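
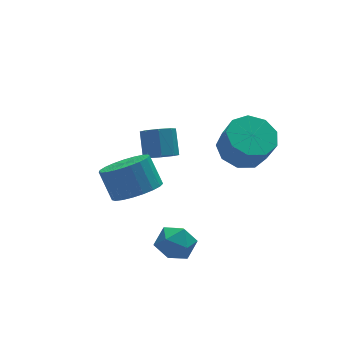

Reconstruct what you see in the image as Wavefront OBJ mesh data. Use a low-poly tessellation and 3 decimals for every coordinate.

v -2.759 -0.744 0.763
v -1.92 -0.666 0.873
v -2.101 -0.037 1.807
v -2.941 -0.116 1.697
v -1.994 -0.386 0.671
v -2.175 0.242 1.604
v -2.2 -0.168 0.484
v -2.382 0.46 1.417
v -2.503 -0.05 0.345
v -2.684 0.579 1.279
v -2.85 -0.052 0.279
v -3.032 0.577 1.213
v -3.182 -0.173 0.297
v -3.363 0.456 1.23
v -3.44 -0.393 0.395
v -3.621 0.235 1.328
v -3.581 -0.674 0.557
v -3.762 -0.046 1.49
v -3.58 -0.967 0.754
v -3.761 -0.339 1.688
v -3.436 -1.222 0.953
v -3.618 -0.593 1.887
v -3.176 -1.394 1.12
v -3.357 -0.765 2.053
v -2.844 -1.453 1.224
v -3.025 -0.825 2.158
v -2.497 -1.39 1.249
v -2.678 -0.762 2.183
v -2.195 -1.216 1.19
v -2.377 -0.587 2.124
v -1.991 -0.959 1.057
v -2.173 -0.331 1.991
v -2.122 -1.317 -0.78
v -1.458 -1.305 -1.073
v -2.382 -2.275 -1.407
v -1.718 -2.263 -1.7
v -1.802 -2.425 -0.998
v -1.641 -1.834 -0.61
v -2.199 -1.746 -1.87
v -2.038 -1.155 -1.482
v -1.506 -1.571 -1.746
v -1.26 -1.99 -1.208
v -2.58 -1.59 -1.272
v -2.334 -2.009 -0.734
v 0.607 -1.138 2.07
v 1.452 -1.135 1.978
v 1.558 -1.639 2.939
v 0.713 -1.642 3.03
v 1.28 -0.652 2.251
v 1.386 -1.156 3.211
v 0.793 -0.395 2.439
v 0.899 -0.899 3.399
v 0.219 -0.487 2.454
v 0.325 -0.991 3.415
v -0.173 -0.883 2.289
v -0.068 -1.387 3.25
v -0.201 -1.398 2.022
v -0.095 -1.902 2.983
v 0.15 -1.792 1.777
v 0.256 -2.296 2.738
v 0.714 -1.88 1.669
v 0.82 -2.384 2.629
v 1.229 -1.621 1.748
v 1.334 -2.125 2.709
v -1.027 1.515 0.194
v -0.525 1.682 -0.068
v -0.351 2.371 0.705
v -0.853 2.205 0.966
v -0.88 1.925 -0.205
v -0.706 2.614 0.568
v -1.321 1.928 -0.108
v -1.147 2.617 0.664
v -1.59 1.689 0.165
v -1.416 2.379 0.938
v -1.529 1.349 0.455
v -1.355 2.038 1.228
v -1.174 1.106 0.592
v -1 1.795 1.365
v -0.733 1.103 0.496
v -0.559 1.792 1.268
v -0.464 1.341 0.222
v -0.29 2.031 0.995
f 2 1 5
f 2 5 3
f 3 5 6
f 3 6 4
f 5 1 7
f 5 7 6
f 6 7 8
f 6 8 4
f 7 1 9
f 7 9 8
f 8 9 10
f 8 10 4
f 9 1 11
f 9 11 10
f 10 11 12
f 10 12 4
f 11 1 13
f 11 13 12
f 12 13 14
f 12 14 4
f 13 1 15
f 13 15 14
f 14 15 16
f 14 16 4
f 15 1 17
f 15 17 16
f 16 17 18
f 16 18 4
f 17 1 19
f 17 19 18
f 18 19 20
f 18 20 4
f 19 1 21
f 19 21 20
f 20 21 22
f 20 22 4
f 21 1 23
f 21 23 22
f 22 23 24
f 22 24 4
f 23 1 25
f 23 25 24
f 24 25 26
f 24 26 4
f 25 1 27
f 25 27 26
f 26 27 28
f 26 28 4
f 27 1 29
f 27 29 28
f 28 29 30
f 28 30 4
f 29 1 31
f 29 31 30
f 30 31 32
f 30 32 4
f 31 1 2
f 31 2 32
f 32 2 3
f 32 3 4
f 33 44 38
f 33 38 34
f 33 34 40
f 33 40 43
f 33 43 44
f 34 38 42
f 38 44 37
f 44 43 35
f 43 40 39
f 40 34 41
f 36 42 37
f 36 37 35
f 36 35 39
f 36 39 41
f 36 41 42
f 37 42 38
f 35 37 44
f 39 35 43
f 41 39 40
f 42 41 34
f 46 45 49
f 46 49 47
f 47 49 50
f 47 50 48
f 49 45 51
f 49 51 50
f 50 51 52
f 50 52 48
f 51 45 53
f 51 53 52
f 52 53 54
f 52 54 48
f 53 45 55
f 53 55 54
f 54 55 56
f 54 56 48
f 55 45 57
f 55 57 56
f 56 57 58
f 56 58 48
f 57 45 59
f 57 59 58
f 58 59 60
f 58 60 48
f 59 45 61
f 59 61 60
f 60 61 62
f 60 62 48
f 61 45 63
f 61 63 62
f 62 63 64
f 62 64 48
f 63 45 46
f 63 46 64
f 64 46 47
f 64 47 48
f 66 65 69
f 66 69 67
f 67 69 70
f 67 70 68
f 69 65 71
f 69 71 70
f 70 71 72
f 70 72 68
f 71 65 73
f 71 73 72
f 72 73 74
f 72 74 68
f 73 65 75
f 73 75 74
f 74 75 76
f 74 76 68
f 75 65 77
f 75 77 76
f 76 77 78
f 76 78 68
f 77 65 79
f 77 79 78
f 78 79 80
f 78 80 68
f 79 65 81
f 79 81 80
f 80 81 82
f 80 82 68
f 81 65 66
f 81 66 82
f 82 66 67
f 82 67 68



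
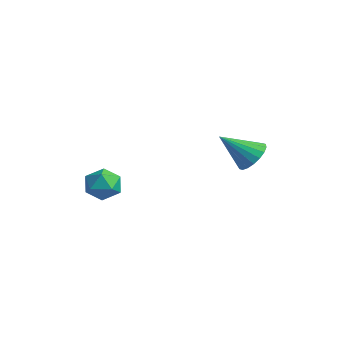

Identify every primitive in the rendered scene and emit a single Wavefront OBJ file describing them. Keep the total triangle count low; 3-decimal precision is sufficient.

v 1.304 -1.899 -1.19
v 1.724 -2.531 -1.553
v 0.136 -2.389 -1.687
v 0.556 -3.021 -2.05
v 0.488 -2.987 -1.212
v 1.21 -2.684 -0.905
v 0.65 -2.236 -2.335
v 1.372 -1.933 -2.028
v 1.319 -2.739 -2.261
v 1.22 -3.204 -1.566
v 0.64 -1.716 -1.674
v 0.541 -2.181 -0.979
v 3.654 2.689 -0.338
v 4.099 3.016 0.255
v 3.006 1.551 0.778
v 3.793 3.206 0.27
v 3.459 3.293 0.166
v 3.164 3.261 -0.038
v 2.966 3.115 -0.302
v 2.904 2.885 -0.573
v 2.99 2.617 -0.797
v 3.208 2.362 -0.93
v 3.514 2.172 -0.946
v 3.848 2.085 -0.841
v 4.143 2.117 -0.637
v 4.342 2.263 -0.373
v 4.404 2.493 -0.103
v 4.317 2.761 0.121
f 1 12 6
f 1 6 2
f 1 2 8
f 1 8 11
f 1 11 12
f 2 6 10
f 6 12 5
f 12 11 3
f 11 8 7
f 8 2 9
f 4 10 5
f 4 5 3
f 4 3 7
f 4 7 9
f 4 9 10
f 5 10 6
f 3 5 12
f 7 3 11
f 9 7 8
f 10 9 2
f 14 13 16
f 14 16 15
f 16 13 17
f 16 17 15
f 17 13 18
f 17 18 15
f 18 13 19
f 18 19 15
f 19 13 20
f 19 20 15
f 20 13 21
f 20 21 15
f 21 13 22
f 21 22 15
f 22 13 23
f 22 23 15
f 23 13 24
f 23 24 15
f 24 13 25
f 24 25 15
f 25 13 26
f 25 26 15
f 26 13 27
f 26 27 15
f 27 13 28
f 27 28 15
f 28 13 14
f 28 14 15



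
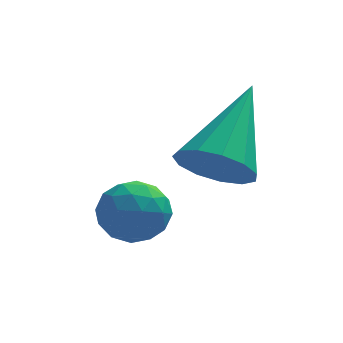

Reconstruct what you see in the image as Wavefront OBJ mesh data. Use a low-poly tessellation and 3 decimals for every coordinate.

v -1.464 1.716 1.933
v -0.958 1.614 1.553
v -2.062 1.166 1.287
v -1.556 1.064 0.907
v -1.583 0.788 1.485
v -1.214 1.128 1.885
v -1.806 1.652 0.955
v -1.437 1.992 1.355
v -1.17 1.574 0.948
v -1.032 1.04 1.276
v -1.988 1.74 1.564
v -1.85 1.206 1.892
v -1.159 1.713 1.8
v -1.861 1.067 1.04
v -1.877 0.905 1.38
v -1.58 0.844 1.157
v -1.309 1.428 1.995
v -1.012 1.368 1.771
v -1.379 0.882 1.731
v -2.008 1.412 1.069
v -1.711 1.352 0.845
v -1.44 1.936 1.683
v -1.143 1.875 1.46
v -1.641 1.898 1.109
v -0.986 1.63 1.221
v -1.337 1.306 0.841
v -1.484 1.652 0.87
v -1.267 1.852 1.105
v -0.905 1.316 1.413
v -1.256 0.992 1.034
v -1.272 0.83 1.374
v -1.055 1.03 1.608
v -1.029 1.292 1.058
v -1.764 1.788 1.806
v -2.115 1.464 1.427
v -1.965 1.75 1.232
v -1.748 1.95 1.466
v -1.683 1.474 1.999
v -2.034 1.15 1.619
v -1.753 0.928 1.735
v -1.536 1.128 1.97
v -1.991 1.488 1.782
v -0.221 2.057 2.038
v 0.229 2.269 1.517
v 0.441 3.463 3.182
v -0.115 2.476 1.462
v -0.493 2.55 1.589
v -0.785 2.467 1.859
v -0.897 2.255 2.186
v -0.795 1.979 2.465
v -0.51 1.728 2.609
v -0.134 1.582 2.572
v 0.215 1.586 2.365
v 0.426 1.74 2.054
v 0.431 1.994 1.738
f 1 38 17
f 38 12 41
f 17 41 6
f 38 41 17
f 1 17 13
f 17 6 18
f 13 18 2
f 17 18 13
f 1 13 22
f 13 2 23
f 22 23 8
f 13 23 22
f 1 22 34
f 22 8 37
f 34 37 11
f 22 37 34
f 1 34 38
f 34 11 42
f 38 42 12
f 34 42 38
f 2 18 29
f 18 6 32
f 29 32 10
f 18 32 29
f 6 41 19
f 41 12 40
f 19 40 5
f 41 40 19
f 12 42 39
f 42 11 35
f 39 35 3
f 42 35 39
f 11 37 36
f 37 8 24
f 36 24 7
f 37 24 36
f 8 23 28
f 23 2 25
f 28 25 9
f 23 25 28
f 4 30 16
f 30 10 31
f 16 31 5
f 30 31 16
f 4 16 14
f 16 5 15
f 14 15 3
f 16 15 14
f 4 14 21
f 14 3 20
f 21 20 7
f 14 20 21
f 4 21 26
f 21 7 27
f 26 27 9
f 21 27 26
f 4 26 30
f 26 9 33
f 30 33 10
f 26 33 30
f 5 31 19
f 31 10 32
f 19 32 6
f 31 32 19
f 3 15 39
f 15 5 40
f 39 40 12
f 15 40 39
f 7 20 36
f 20 3 35
f 36 35 11
f 20 35 36
f 9 27 28
f 27 7 24
f 28 24 8
f 27 24 28
f 10 33 29
f 33 9 25
f 29 25 2
f 33 25 29
f 44 43 46
f 44 46 45
f 46 43 47
f 46 47 45
f 47 43 48
f 47 48 45
f 48 43 49
f 48 49 45
f 49 43 50
f 49 50 45
f 50 43 51
f 50 51 45
f 51 43 52
f 51 52 45
f 52 43 53
f 52 53 45
f 53 43 54
f 53 54 45
f 54 43 55
f 54 55 45
f 55 43 44
f 55 44 45



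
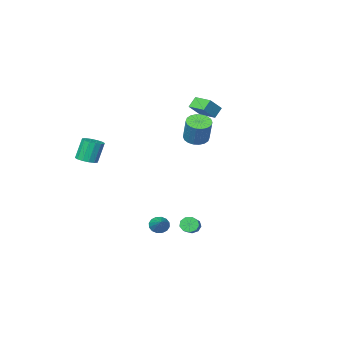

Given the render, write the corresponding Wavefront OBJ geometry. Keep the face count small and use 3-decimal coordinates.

v 2.567 2.467 -3.223
v 3.01 2.466 -3.565
v 3.193 3.713 -2.417
v 2.818 2.644 -3.691
v 2.559 2.774 -3.691
v 2.303 2.822 -3.566
v 2.116 2.776 -3.349
v 2.051 2.646 -3.098
v 2.124 2.469 -2.88
v 2.315 2.291 -2.755
v 2.574 2.161 -2.754
v 2.831 2.112 -2.88
v 3.017 2.159 -3.097
v 3.083 2.289 -3.348
v 3.983 -2.738 0.134
v 4.564 -2.96 0.325
v 4.137 -2.943 1.638
v 3.557 -2.722 1.446
v 4.592 -2.625 0.33
v 4.166 -2.608 1.643
v 4.458 -2.32 0.283
v 4.031 -2.303 1.595
v 4.196 -2.128 0.195
v 3.77 -2.111 1.508
v 3.878 -2.099 0.091
v 3.451 -2.082 1.404
v 3.587 -2.241 -0.001
v 3.161 -2.224 1.311
v 3.403 -2.517 -0.058
v 2.976 -2.5 1.255
v 3.374 -2.852 -0.063
v 2.948 -2.835 1.25
v 3.509 -3.157 -0.015
v 3.082 -3.14 1.297
v 3.77 -3.349 0.072
v 3.344 -3.332 1.385
v 4.089 -3.378 0.176
v 3.662 -3.361 1.489
v 4.379 -3.236 0.269
v 3.953 -3.219 1.581
v -0.051 1.514 -4.215
v 0.302 1.483 -4.61
v 1.044 2.415 -4.019
v 0.691 2.446 -3.625
v 0.05 1.732 -4.687
v 0.793 2.664 -4.097
v -0.248 1.879 -4.544
v 0.494 2.812 -3.954
v -0.455 1.856 -4.247
v 0.287 2.788 -3.657
v -0.472 1.672 -3.935
v 0.27 2.604 -3.345
v -0.293 1.414 -3.754
v 0.449 2.347 -3.164
v -0 1.203 -3.789
v 0.742 2.135 -3.198
v 0.269 1.137 -4.023
v 1.011 2.07 -3.433
v 0.388 1.248 -4.347
v 1.13 2.18 -3.757
v -3.683 -3.318 1.968
v -4.21 -3.447 2.569
v -3.931 -2.155 2
v -4.458 -2.284 2.601
v -2.822 -3.156 2.759
v -3.349 -3.285 3.36
v -3.07 -1.993 2.791
v -3.597 -2.122 3.392
v -0.064 1.932 2.459
v 0.572 2.134 2.249
v 0.821 2.79 3.631
v 0.184 2.588 3.841
v 0.393 2.375 2.167
v 0.641 3.031 3.549
v 0.122 2.528 2.143
v 0.371 3.184 3.525
v -0.185 2.563 2.181
v 0.064 3.219 3.563
v -0.468 2.473 2.275
v -0.22 3.129 3.657
v -0.671 2.276 2.405
v -0.423 2.932 3.787
v -0.754 2.011 2.545
v -0.506 2.667 3.928
v -0.701 1.73 2.669
v -0.452 2.386 4.051
v -0.521 1.489 2.751
v -0.273 2.145 4.133
v -0.251 1.336 2.775
v -0.002 1.992 4.157
v 0.056 1.301 2.737
v 0.305 1.957 4.119
v 0.34 1.391 2.643
v 0.588 2.047 4.025
v 0.543 1.588 2.513
v 0.791 2.244 3.895
v 0.626 1.853 2.372
v 0.874 2.509 3.755
f 2 1 4
f 2 4 3
f 4 1 5
f 4 5 3
f 5 1 6
f 5 6 3
f 6 1 7
f 6 7 3
f 7 1 8
f 7 8 3
f 8 1 9
f 8 9 3
f 9 1 10
f 9 10 3
f 10 1 11
f 10 11 3
f 11 1 12
f 11 12 3
f 12 1 13
f 12 13 3
f 13 1 14
f 13 14 3
f 14 1 2
f 14 2 3
f 16 15 19
f 16 19 17
f 17 19 20
f 17 20 18
f 19 15 21
f 19 21 20
f 20 21 22
f 20 22 18
f 21 15 23
f 21 23 22
f 22 23 24
f 22 24 18
f 23 15 25
f 23 25 24
f 24 25 26
f 24 26 18
f 25 15 27
f 25 27 26
f 26 27 28
f 26 28 18
f 27 15 29
f 27 29 28
f 28 29 30
f 28 30 18
f 29 15 31
f 29 31 30
f 30 31 32
f 30 32 18
f 31 15 33
f 31 33 32
f 32 33 34
f 32 34 18
f 33 15 35
f 33 35 34
f 34 35 36
f 34 36 18
f 35 15 37
f 35 37 36
f 36 37 38
f 36 38 18
f 37 15 39
f 37 39 38
f 38 39 40
f 38 40 18
f 39 15 16
f 39 16 40
f 40 16 17
f 40 17 18
f 42 41 45
f 42 45 43
f 43 45 46
f 43 46 44
f 45 41 47
f 45 47 46
f 46 47 48
f 46 48 44
f 47 41 49
f 47 49 48
f 48 49 50
f 48 50 44
f 49 41 51
f 49 51 50
f 50 51 52
f 50 52 44
f 51 41 53
f 51 53 52
f 52 53 54
f 52 54 44
f 53 41 55
f 53 55 54
f 54 55 56
f 54 56 44
f 55 41 57
f 55 57 56
f 56 57 58
f 56 58 44
f 57 41 59
f 57 59 58
f 58 59 60
f 58 60 44
f 59 41 42
f 59 42 60
f 60 42 43
f 60 43 44
f 62 64 61
f 65 62 61
f 61 64 63
f 63 65 61
f 62 68 64
f 66 62 65
f 66 68 62
f 64 68 63
f 67 65 63
f 63 68 67
f 67 66 65
f 68 66 67
f 70 69 73
f 70 73 71
f 71 73 74
f 71 74 72
f 73 69 75
f 73 75 74
f 74 75 76
f 74 76 72
f 75 69 77
f 75 77 76
f 76 77 78
f 76 78 72
f 77 69 79
f 77 79 78
f 78 79 80
f 78 80 72
f 79 69 81
f 79 81 80
f 80 81 82
f 80 82 72
f 81 69 83
f 81 83 82
f 82 83 84
f 82 84 72
f 83 69 85
f 83 85 84
f 84 85 86
f 84 86 72
f 85 69 87
f 85 87 86
f 86 87 88
f 86 88 72
f 87 69 89
f 87 89 88
f 88 89 90
f 88 90 72
f 89 69 91
f 89 91 90
f 90 91 92
f 90 92 72
f 91 69 93
f 91 93 92
f 92 93 94
f 92 94 72
f 93 69 95
f 93 95 94
f 94 95 96
f 94 96 72
f 95 69 97
f 95 97 96
f 96 97 98
f 96 98 72
f 97 69 70
f 97 70 98
f 98 70 71
f 98 71 72



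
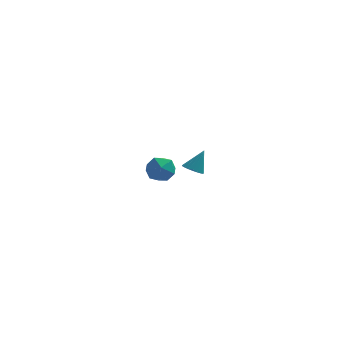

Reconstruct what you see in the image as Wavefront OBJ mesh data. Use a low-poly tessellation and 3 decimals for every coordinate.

v -2.499 2.894 -0.606
v -2.214 3.299 -0.908
v -1.981 3.346 0.486
v -2.421 3.412 -0.857
v -2.641 3.434 -0.762
v -2.837 3.364 -0.64
v -2.974 3.212 -0.512
v -3.029 3.006 -0.401
v -2.993 2.78 -0.325
v -2.87 2.573 -0.298
v -2.684 2.423 -0.324
v -2.465 2.354 -0.399
v -2.252 2.378 -0.509
v -2.082 2.492 -0.637
v -1.984 2.675 -0.759
v -1.975 2.896 -0.855
v -2.056 3.117 -0.908
v -4.169 -3.244 2.971
v -3.485 -2.967 3.248
v -3.575 -4.293 2.552
v -2.891 -4.016 2.829
v -3.457 -4.24 3.33
v -3.824 -3.592 3.589
v -3.236 -3.668 2.211
v -3.603 -3.02 2.47
v -2.908 -3.229 2.778
v -3.044 -3.582 3.469
v -4.016 -3.678 2.331
v -4.152 -4.031 3.022
f 2 1 4
f 2 4 3
f 4 1 5
f 4 5 3
f 5 1 6
f 5 6 3
f 6 1 7
f 6 7 3
f 7 1 8
f 7 8 3
f 8 1 9
f 8 9 3
f 9 1 10
f 9 10 3
f 10 1 11
f 10 11 3
f 11 1 12
f 11 12 3
f 12 1 13
f 12 13 3
f 13 1 14
f 13 14 3
f 14 1 15
f 14 15 3
f 15 1 16
f 15 16 3
f 16 1 17
f 16 17 3
f 17 1 2
f 17 2 3
f 18 29 23
f 18 23 19
f 18 19 25
f 18 25 28
f 18 28 29
f 19 23 27
f 23 29 22
f 29 28 20
f 28 25 24
f 25 19 26
f 21 27 22
f 21 22 20
f 21 20 24
f 21 24 26
f 21 26 27
f 22 27 23
f 20 22 29
f 24 20 28
f 26 24 25
f 27 26 19



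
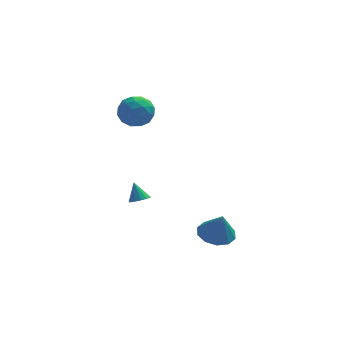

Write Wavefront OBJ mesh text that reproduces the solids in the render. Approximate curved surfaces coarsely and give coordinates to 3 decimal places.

v -3.468 1.213 -3.895
v -2.924 1.092 -3.674
v -3.752 1.747 -2.905
v -2.899 1.392 -3.828
v -3.055 1.635 -4.004
v -3.342 1.744 -4.145
v -3.669 1.685 -4.207
v -3.932 1.476 -4.17
v -4.048 1.183 -4.045
v -3.98 0.9 -3.873
v -3.749 0.717 -3.708
v -3.429 0.691 -3.602
v -3.121 0.831 -3.589
v 0.181 -2.634 -4.055
v 0.724 -3.442 -4.358
v 0.459 -3.006 -2.565
v 1.116 -2.951 -4.309
v 1.151 -2.339 -4.162
v 0.816 -1.84 -3.975
v 0.237 -1.643 -3.818
v -0.362 -1.826 -3.751
v -0.755 -2.317 -3.801
v -0.79 -2.929 -3.947
v -0.454 -3.428 -4.134
v 0.124 -3.625 -4.291
v -4.542 0.506 3.54
v -3.859 1.214 3.849
v -3.441 -0.074 2.431
v -2.758 0.634 2.74
v -3.016 -0.142 3.368
v -3.697 0.217 4.053
v -3.603 0.923 2.227
v -4.284 1.282 2.912
v -3.279 1.471 3.037
v -2.916 0.813 3.742
v -4.384 0.327 2.538
v -4.021 -0.331 3.243
v -4.298 0.911 3.792
v -3.002 0.229 2.488
v -3.154 -0.227 2.858
v -2.753 0.189 3.039
v -4.202 0.325 3.912
v -3.801 0.741 4.093
v -3.305 -0.056 3.811
v -3.499 0.399 2.187
v -3.098 0.815 2.368
v -4.547 0.951 3.241
v -4.146 1.367 3.422
v -3.995 1.196 2.469
v -3.555 1.478 3.496
v -2.907 1.137 2.844
v -3.404 1.307 2.543
v -3.805 1.518 2.945
v -3.342 1.091 3.91
v -2.694 0.75 3.259
v -2.846 0.295 3.628
v -3.246 0.506 4.031
v -3.001 1.243 3.433
v -4.606 0.39 3.021
v -3.958 0.049 2.37
v -4.054 0.634 2.249
v -4.454 0.845 2.652
v -4.393 0.003 3.436
v -3.745 -0.338 2.784
v -3.495 -0.378 3.335
v -3.896 -0.167 3.737
v -4.299 -0.103 2.847
f 2 1 4
f 2 4 3
f 4 1 5
f 4 5 3
f 5 1 6
f 5 6 3
f 6 1 7
f 6 7 3
f 7 1 8
f 7 8 3
f 8 1 9
f 8 9 3
f 9 1 10
f 9 10 3
f 10 1 11
f 10 11 3
f 11 1 12
f 11 12 3
f 12 1 13
f 12 13 3
f 13 1 2
f 13 2 3
f 15 14 17
f 15 17 16
f 17 14 18
f 17 18 16
f 18 14 19
f 18 19 16
f 19 14 20
f 19 20 16
f 20 14 21
f 20 21 16
f 21 14 22
f 21 22 16
f 22 14 23
f 22 23 16
f 23 14 24
f 23 24 16
f 24 14 25
f 24 25 16
f 25 14 15
f 25 15 16
f 26 63 42
f 63 37 66
f 42 66 31
f 63 66 42
f 26 42 38
f 42 31 43
f 38 43 27
f 42 43 38
f 26 38 47
f 38 27 48
f 47 48 33
f 38 48 47
f 26 47 59
f 47 33 62
f 59 62 36
f 47 62 59
f 26 59 63
f 59 36 67
f 63 67 37
f 59 67 63
f 27 43 54
f 43 31 57
f 54 57 35
f 43 57 54
f 31 66 44
f 66 37 65
f 44 65 30
f 66 65 44
f 37 67 64
f 67 36 60
f 64 60 28
f 67 60 64
f 36 62 61
f 62 33 49
f 61 49 32
f 62 49 61
f 33 48 53
f 48 27 50
f 53 50 34
f 48 50 53
f 29 55 41
f 55 35 56
f 41 56 30
f 55 56 41
f 29 41 39
f 41 30 40
f 39 40 28
f 41 40 39
f 29 39 46
f 39 28 45
f 46 45 32
f 39 45 46
f 29 46 51
f 46 32 52
f 51 52 34
f 46 52 51
f 29 51 55
f 51 34 58
f 55 58 35
f 51 58 55
f 30 56 44
f 56 35 57
f 44 57 31
f 56 57 44
f 28 40 64
f 40 30 65
f 64 65 37
f 40 65 64
f 32 45 61
f 45 28 60
f 61 60 36
f 45 60 61
f 34 52 53
f 52 32 49
f 53 49 33
f 52 49 53
f 35 58 54
f 58 34 50
f 54 50 27
f 58 50 54



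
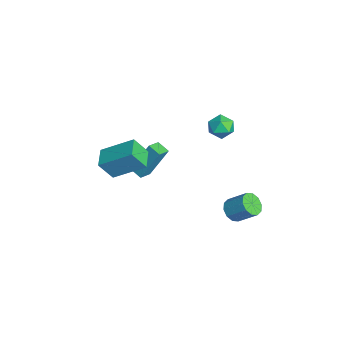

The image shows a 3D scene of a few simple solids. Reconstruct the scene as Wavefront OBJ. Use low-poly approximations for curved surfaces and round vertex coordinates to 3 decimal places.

v -3.29 -1.479 -2.159
v -3.188 -0.459 -0.224
v -2.649 -1.027 -2.431
v -2.547 -0.007 -0.495
v -2.733 -2.093 -1.865
v -2.631 -1.073 0.071
v -2.092 -1.641 -2.136
v -1.99 -0.621 -0.201
v 0.428 -3.389 1.839
v 0.388 -4.128 2.944
v 1.023 -1.742 2.961
v 0.984 -2.481 4.066
v 1.596 -3.699 1.674
v 1.557 -4.438 2.779
v 2.192 -2.052 2.796
v 2.152 -2.791 3.901
v -1.085 3.242 1.926
v -0.537 2.855 2.397
v -1.983 2.305 2.203
v -1.435 1.918 2.674
v -1.741 2.641 2.911
v -1.186 3.22 2.739
v -1.334 1.94 1.861
v -0.779 2.519 1.689
v -0.69 2.05 2.357
v -0.942 2.484 3.006
v -1.578 2.676 1.594
v -1.83 3.11 2.243
v 0.273 2.977 -3.643
v 0.959 2.794 -3.884
v 1.533 3.699 -2.938
v 0.847 3.883 -2.697
v 0.81 3.153 -4.137
v 1.384 4.058 -3.19
v 0.455 3.445 -4.201
v 1.029 4.35 -3.254
v 0.031 3.558 -4.052
v 0.605 4.463 -3.106
v -0.301 3.449 -3.747
v 0.274 4.355 -2.801
v -0.413 3.161 -3.402
v 0.161 4.066 -2.456
v -0.264 2.802 -3.15
v 0.31 3.707 -2.203
v 0.091 2.51 -3.086
v 0.665 3.415 -2.139
v 0.515 2.397 -3.234
v 1.089 3.302 -2.288
v 0.846 2.505 -3.539
v 1.421 3.411 -2.593
f 2 4 1
f 5 2 1
f 1 4 3
f 3 5 1
f 2 8 4
f 6 2 5
f 6 8 2
f 4 8 3
f 7 5 3
f 3 8 7
f 7 6 5
f 8 6 7
f 10 12 9
f 13 10 9
f 9 12 11
f 11 13 9
f 10 16 12
f 14 10 13
f 14 16 10
f 12 16 11
f 15 13 11
f 11 16 15
f 15 14 13
f 16 14 15
f 17 28 22
f 17 22 18
f 17 18 24
f 17 24 27
f 17 27 28
f 18 22 26
f 22 28 21
f 28 27 19
f 27 24 23
f 24 18 25
f 20 26 21
f 20 21 19
f 20 19 23
f 20 23 25
f 20 25 26
f 21 26 22
f 19 21 28
f 23 19 27
f 25 23 24
f 26 25 18
f 30 29 33
f 30 33 31
f 31 33 34
f 31 34 32
f 33 29 35
f 33 35 34
f 34 35 36
f 34 36 32
f 35 29 37
f 35 37 36
f 36 37 38
f 36 38 32
f 37 29 39
f 37 39 38
f 38 39 40
f 38 40 32
f 39 29 41
f 39 41 40
f 40 41 42
f 40 42 32
f 41 29 43
f 41 43 42
f 42 43 44
f 42 44 32
f 43 29 45
f 43 45 44
f 44 45 46
f 44 46 32
f 45 29 47
f 45 47 46
f 46 47 48
f 46 48 32
f 47 29 49
f 47 49 48
f 48 49 50
f 48 50 32
f 49 29 30
f 49 30 50
f 50 30 31
f 50 31 32



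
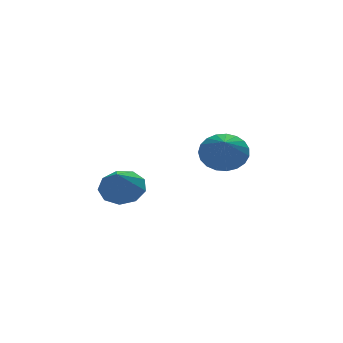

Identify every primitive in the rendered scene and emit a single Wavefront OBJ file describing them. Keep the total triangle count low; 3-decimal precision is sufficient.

v -2.895 -0.867 1.839
v -2.272 -0.454 2.488
v -3.445 -1.773 2.941
v -2.857 -0.112 2.478
v -3.459 -0.123 2.169
v -3.797 -0.482 1.705
v -3.713 -1.021 1.304
v -3.247 -1.488 1.153
v -2.615 -1.664 1.323
v -2.115 -1.467 1.734
v -1.979 -0.989 2.195
v 2.018 0.236 2.781
v 2.376 0.796 3.619
v 1.502 -0.956 3.799
v 1.958 0.944 3.581
v 1.551 0.97 3.404
v 1.224 0.869 3.12
v 1.035 0.658 2.777
v 1.015 0.374 2.435
v 1.169 0.067 2.152
v 1.47 -0.212 1.979
v 1.865 -0.413 1.944
v 2.287 -0.501 2.054
v 2.663 -0.462 2.29
v 2.926 -0.303 2.61
v 3.033 -0.05 2.961
v 2.964 0.252 3.28
v 2.732 0.552 3.513
f 2 1 4
f 2 4 3
f 4 1 5
f 4 5 3
f 5 1 6
f 5 6 3
f 6 1 7
f 6 7 3
f 7 1 8
f 7 8 3
f 8 1 9
f 8 9 3
f 9 1 10
f 9 10 3
f 10 1 11
f 10 11 3
f 11 1 2
f 11 2 3
f 13 12 15
f 13 15 14
f 15 12 16
f 15 16 14
f 16 12 17
f 16 17 14
f 17 12 18
f 17 18 14
f 18 12 19
f 18 19 14
f 19 12 20
f 19 20 14
f 20 12 21
f 20 21 14
f 21 12 22
f 21 22 14
f 22 12 23
f 22 23 14
f 23 12 24
f 23 24 14
f 24 12 25
f 24 25 14
f 25 12 26
f 25 26 14
f 26 12 27
f 26 27 14
f 27 12 28
f 27 28 14
f 28 12 13
f 28 13 14



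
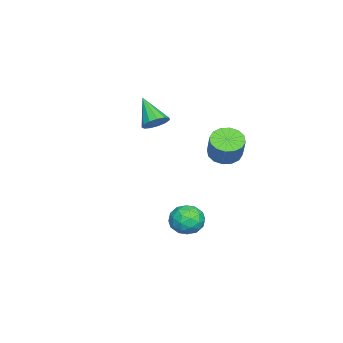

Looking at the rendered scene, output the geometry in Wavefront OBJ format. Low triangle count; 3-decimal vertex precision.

v -2.986 2.879 -0.41
v -2.286 2.95 -0.85
v -1.574 3.251 0.33
v -2.274 3.181 0.77
v -2.456 3.344 -0.848
v -1.744 3.645 0.331
v -2.768 3.614 -0.729
v -2.057 3.915 0.451
v -3.139 3.687 -0.524
v -2.427 3.988 0.656
v -3.468 3.544 -0.289
v -2.757 3.845 0.891
v -3.668 3.222 -0.086
v -2.957 3.524 1.094
v -3.686 2.809 0.03
v -2.974 3.11 1.21
v -3.516 2.415 0.029
v -2.804 2.716 1.208
v -3.203 2.145 -0.091
v -2.492 2.446 1.089
v -2.833 2.072 -0.296
v -2.121 2.373 0.884
v -2.503 2.215 -0.531
v -1.792 2.516 0.649
v -2.303 2.536 -0.734
v -1.592 2.838 0.446
v 2.36 2.969 -1.393
v 2.945 3.276 -1.947
v 2.075 1.924 -2.273
v 2.66 2.231 -2.827
v 2.914 1.887 -2.078
v 3.09 2.532 -1.535
v 1.93 2.668 -2.685
v 2.106 3.313 -2.142
v 2.679 3.089 -2.746
v 3.287 2.607 -2.371
v 1.733 2.593 -1.849
v 2.341 2.111 -1.474
v 2.678 3.214 -1.593
v 2.342 1.986 -2.627
v 2.491 1.784 -2.187
v 2.835 1.964 -2.513
v 2.763 2.777 -1.35
v 3.107 2.957 -1.676
v 3.088 2.141 -1.753
v 1.913 2.243 -2.544
v 2.257 2.423 -2.87
v 2.185 3.236 -1.707
v 2.529 3.416 -2.033
v 1.932 3.059 -2.467
v 2.865 3.285 -2.388
v 2.697 2.671 -2.905
v 2.268 2.927 -2.822
v 2.372 3.307 -2.502
v 3.223 3.001 -2.168
v 3.055 2.387 -2.685
v 3.204 2.185 -2.245
v 3.308 2.564 -1.925
v 3.066 2.892 -2.637
v 1.965 2.813 -1.535
v 1.797 2.199 -2.052
v 1.712 2.636 -2.295
v 1.816 3.015 -1.975
v 2.323 2.529 -1.315
v 2.155 1.915 -1.832
v 2.648 1.893 -1.718
v 2.752 2.273 -1.398
v 1.954 2.308 -1.583
v -3.392 -0.554 0.882
v -2.931 -0.338 1.377
v -4.248 -1.466 2.078
v -3.226 -0.068 1.373
v -3.573 0.048 1.212
v -3.864 -0.027 0.947
v -4.004 -0.269 0.662
v -3.95 -0.602 0.446
v -3.72 -0.919 0.369
v -3.385 -1.121 0.455
v -3.052 -1.142 0.677
v -2.828 -0.977 0.964
v -2.783 -0.677 1.225
f 2 1 5
f 2 5 3
f 3 5 6
f 3 6 4
f 5 1 7
f 5 7 6
f 6 7 8
f 6 8 4
f 7 1 9
f 7 9 8
f 8 9 10
f 8 10 4
f 9 1 11
f 9 11 10
f 10 11 12
f 10 12 4
f 11 1 13
f 11 13 12
f 12 13 14
f 12 14 4
f 13 1 15
f 13 15 14
f 14 15 16
f 14 16 4
f 15 1 17
f 15 17 16
f 16 17 18
f 16 18 4
f 17 1 19
f 17 19 18
f 18 19 20
f 18 20 4
f 19 1 21
f 19 21 20
f 20 21 22
f 20 22 4
f 21 1 23
f 21 23 22
f 22 23 24
f 22 24 4
f 23 1 25
f 23 25 24
f 24 25 26
f 24 26 4
f 25 1 2
f 25 2 26
f 26 2 3
f 26 3 4
f 27 64 43
f 64 38 67
f 43 67 32
f 64 67 43
f 27 43 39
f 43 32 44
f 39 44 28
f 43 44 39
f 27 39 48
f 39 28 49
f 48 49 34
f 39 49 48
f 27 48 60
f 48 34 63
f 60 63 37
f 48 63 60
f 27 60 64
f 60 37 68
f 64 68 38
f 60 68 64
f 28 44 55
f 44 32 58
f 55 58 36
f 44 58 55
f 32 67 45
f 67 38 66
f 45 66 31
f 67 66 45
f 38 68 65
f 68 37 61
f 65 61 29
f 68 61 65
f 37 63 62
f 63 34 50
f 62 50 33
f 63 50 62
f 34 49 54
f 49 28 51
f 54 51 35
f 49 51 54
f 30 56 42
f 56 36 57
f 42 57 31
f 56 57 42
f 30 42 40
f 42 31 41
f 40 41 29
f 42 41 40
f 30 40 47
f 40 29 46
f 47 46 33
f 40 46 47
f 30 47 52
f 47 33 53
f 52 53 35
f 47 53 52
f 30 52 56
f 52 35 59
f 56 59 36
f 52 59 56
f 31 57 45
f 57 36 58
f 45 58 32
f 57 58 45
f 29 41 65
f 41 31 66
f 65 66 38
f 41 66 65
f 33 46 62
f 46 29 61
f 62 61 37
f 46 61 62
f 35 53 54
f 53 33 50
f 54 50 34
f 53 50 54
f 36 59 55
f 59 35 51
f 55 51 28
f 59 51 55
f 70 69 72
f 70 72 71
f 72 69 73
f 72 73 71
f 73 69 74
f 73 74 71
f 74 69 75
f 74 75 71
f 75 69 76
f 75 76 71
f 76 69 77
f 76 77 71
f 77 69 78
f 77 78 71
f 78 69 79
f 78 79 71
f 79 69 80
f 79 80 71
f 80 69 81
f 80 81 71
f 81 69 70
f 81 70 71



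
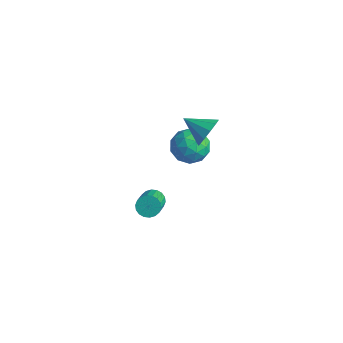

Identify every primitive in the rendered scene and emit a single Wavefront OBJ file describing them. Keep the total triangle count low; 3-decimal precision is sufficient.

v 0.327 -1.834 -4.49
v 0.907 -1.601 -4.732
v 1.853 -2.773 -3.591
v 1.273 -3.006 -3.35
v 0.853 -1.419 -4.501
v 1.8 -2.592 -3.361
v 0.696 -1.32 -4.269
v 1.642 -2.493 -3.128
v 0.465 -1.323 -4.08
v 1.411 -2.495 -2.939
v 0.207 -1.426 -3.972
v 1.153 -2.599 -2.831
v -0.027 -1.611 -3.967
v 0.919 -2.783 -2.826
v -0.192 -1.839 -4.066
v 0.755 -3.012 -2.925
v -0.253 -2.067 -4.249
v 0.693 -3.239 -3.108
v -0.2 -2.248 -4.479
v 0.747 -3.421 -3.339
v -0.042 -2.347 -4.712
v 0.904 -3.52 -3.571
v 0.189 -2.345 -4.901
v 1.135 -3.517 -3.76
v 0.447 -2.241 -5.009
v 1.393 -3.414 -3.868
v 0.681 -2.057 -5.014
v 1.627 -3.229 -3.873
v 0.845 -1.828 -4.915
v 1.792 -3.001 -3.774
v 2.056 0.532 -0.036
v 2.609 -0.399 0.182
v 0.511 -0.321 0.238
v 1.064 -1.252 0.456
v 1.114 -0.403 1.16
v 2.069 0.124 0.99
v 1.051 -0.844 -0.57
v 2.006 -0.317 -0.74
v 1.988 -1.249 -0.149
v 2.027 -0.977 0.92
v 1.093 0.257 -0.5
v 1.132 0.529 0.569
v 2.468 0.142 0.049
v 0.652 -0.862 0.371
v 0.681 -0.363 0.785
v 1.006 -0.91 0.912
v 2.151 0.449 0.524
v 2.476 -0.098 0.652
v 1.597 -0.101 1.227
v 0.644 -0.622 -0.232
v 0.969 -1.169 -0.104
v 2.114 0.19 -0.492
v 2.439 -0.357 -0.365
v 1.523 -0.619 -0.807
v 2.428 -0.905 -0.018
v 1.52 -1.407 0.143
v 1.512 -1.167 -0.46
v 2.074 -0.857 -0.559
v 2.451 -0.745 0.611
v 1.543 -1.247 0.772
v 1.572 -0.748 1.186
v 2.133 -0.438 1.086
v 2.086 -1.245 0.417
v 1.577 0.527 -0.352
v 0.669 0.025 -0.191
v 0.987 -0.282 -0.666
v 1.548 0.028 -0.766
v 1.6 0.687 0.277
v 0.692 0.185 0.438
v 1.046 0.137 0.979
v 1.608 0.447 0.88
v 1.034 0.525 0.003
v 3.096 -0.554 2.655
v 3.558 -0.888 3.377
v 1.804 -1.066 3.245
v 3.403 -0.355 3.499
v 3.131 0.102 3.299
v 2.845 0.308 2.852
v 2.656 0.185 2.33
v 2.635 -0.221 1.933
v 2.79 -0.754 1.811
v 3.062 -1.211 2.011
v 3.347 -1.417 2.458
v 3.537 -1.294 2.98
f 2 1 5
f 2 5 3
f 3 5 6
f 3 6 4
f 5 1 7
f 5 7 6
f 6 7 8
f 6 8 4
f 7 1 9
f 7 9 8
f 8 9 10
f 8 10 4
f 9 1 11
f 9 11 10
f 10 11 12
f 10 12 4
f 11 1 13
f 11 13 12
f 12 13 14
f 12 14 4
f 13 1 15
f 13 15 14
f 14 15 16
f 14 16 4
f 15 1 17
f 15 17 16
f 16 17 18
f 16 18 4
f 17 1 19
f 17 19 18
f 18 19 20
f 18 20 4
f 19 1 21
f 19 21 20
f 20 21 22
f 20 22 4
f 21 1 23
f 21 23 22
f 22 23 24
f 22 24 4
f 23 1 25
f 23 25 24
f 24 25 26
f 24 26 4
f 25 1 27
f 25 27 26
f 26 27 28
f 26 28 4
f 27 1 29
f 27 29 28
f 28 29 30
f 28 30 4
f 29 1 2
f 29 2 30
f 30 2 3
f 30 3 4
f 31 68 47
f 68 42 71
f 47 71 36
f 68 71 47
f 31 47 43
f 47 36 48
f 43 48 32
f 47 48 43
f 31 43 52
f 43 32 53
f 52 53 38
f 43 53 52
f 31 52 64
f 52 38 67
f 64 67 41
f 52 67 64
f 31 64 68
f 64 41 72
f 68 72 42
f 64 72 68
f 32 48 59
f 48 36 62
f 59 62 40
f 48 62 59
f 36 71 49
f 71 42 70
f 49 70 35
f 71 70 49
f 42 72 69
f 72 41 65
f 69 65 33
f 72 65 69
f 41 67 66
f 67 38 54
f 66 54 37
f 67 54 66
f 38 53 58
f 53 32 55
f 58 55 39
f 53 55 58
f 34 60 46
f 60 40 61
f 46 61 35
f 60 61 46
f 34 46 44
f 46 35 45
f 44 45 33
f 46 45 44
f 34 44 51
f 44 33 50
f 51 50 37
f 44 50 51
f 34 51 56
f 51 37 57
f 56 57 39
f 51 57 56
f 34 56 60
f 56 39 63
f 60 63 40
f 56 63 60
f 35 61 49
f 61 40 62
f 49 62 36
f 61 62 49
f 33 45 69
f 45 35 70
f 69 70 42
f 45 70 69
f 37 50 66
f 50 33 65
f 66 65 41
f 50 65 66
f 39 57 58
f 57 37 54
f 58 54 38
f 57 54 58
f 40 63 59
f 63 39 55
f 59 55 32
f 63 55 59
f 74 73 76
f 74 76 75
f 76 73 77
f 76 77 75
f 77 73 78
f 77 78 75
f 78 73 79
f 78 79 75
f 79 73 80
f 79 80 75
f 80 73 81
f 80 81 75
f 81 73 82
f 81 82 75
f 82 73 83
f 82 83 75
f 83 73 84
f 83 84 75
f 84 73 74
f 84 74 75



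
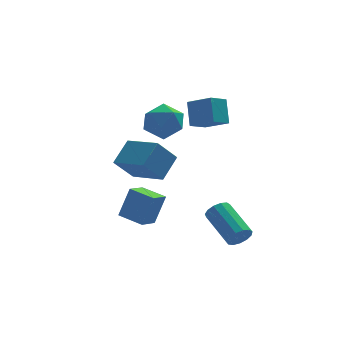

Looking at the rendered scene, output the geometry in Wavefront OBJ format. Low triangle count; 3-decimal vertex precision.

v 1.568 -4.733 -3.772
v 1.984 -4.83 -3.256
v 1.328 -3.043 -2.392
v 0.912 -2.947 -2.908
v 2.178 -4.634 -3.514
v 1.522 -2.847 -2.65
v 2.178 -4.47 -3.854
v 1.523 -2.683 -2.99
v 1.985 -4.389 -4.168
v 1.329 -2.602 -3.304
v 1.659 -4.418 -4.356
v 1.003 -2.631 -3.492
v 1.304 -4.546 -4.359
v 0.648 -2.76 -3.495
v 1.033 -4.735 -4.175
v 0.377 -2.948 -3.311
v 0.932 -4.922 -3.864
v 0.276 -3.136 -3
v 1.033 -5.05 -3.523
v 0.377 -3.264 -2.659
v 1.303 -5.077 -3.261
v 0.647 -3.291 -2.398
v 1.658 -4.995 -3.162
v 1.002 -3.209 -2.298
v -1.525 0.028 1.109
v -0.854 0.492 1.868
v -1.466 -1.532 2.012
v -0.795 -1.068 2.771
v -1.861 -0.751 2.701
v -1.897 0.214 2.143
v -0.423 -1.254 1.737
v -0.459 -0.289 1.179
v -0.172 -0.3 2.256
v -1.061 0.011 2.852
v -1.259 -1.051 1.028
v -2.148 -0.74 1.624
v -1.647 -2.946 -0.603
v -2.611 -3.259 0.584
v -2.775 -1.4 -1.11
v -3.738 -1.712 0.076
v -0.822 -2.048 0.304
v -1.785 -2.36 1.49
v -1.949 -0.501 -0.204
v -2.913 -0.814 0.983
v -2.473 -1.995 -4.063
v -1.875 -1.728 -2.494
v -3.425 -1.015 -3.867
v -2.827 -0.748 -2.298
v -1.733 -1.192 -4.482
v -1.135 -0.925 -2.913
v -2.685 -0.212 -4.286
v -2.087 0.055 -2.717
v 0.45 1.281 0.604
v 0.498 2.161 1.793
v 1.335 1.878 0.126
v 1.383 2.758 1.315
v 1.417 0.362 1.245
v 1.465 1.242 2.434
v 2.302 0.959 0.767
v 2.35 1.839 1.956
f 2 1 5
f 2 5 3
f 3 5 6
f 3 6 4
f 5 1 7
f 5 7 6
f 6 7 8
f 6 8 4
f 7 1 9
f 7 9 8
f 8 9 10
f 8 10 4
f 9 1 11
f 9 11 10
f 10 11 12
f 10 12 4
f 11 1 13
f 11 13 12
f 12 13 14
f 12 14 4
f 13 1 15
f 13 15 14
f 14 15 16
f 14 16 4
f 15 1 17
f 15 17 16
f 16 17 18
f 16 18 4
f 17 1 19
f 17 19 18
f 18 19 20
f 18 20 4
f 19 1 21
f 19 21 20
f 20 21 22
f 20 22 4
f 21 1 23
f 21 23 22
f 22 23 24
f 22 24 4
f 23 1 2
f 23 2 24
f 24 2 3
f 24 3 4
f 25 36 30
f 25 30 26
f 25 26 32
f 25 32 35
f 25 35 36
f 26 30 34
f 30 36 29
f 36 35 27
f 35 32 31
f 32 26 33
f 28 34 29
f 28 29 27
f 28 27 31
f 28 31 33
f 28 33 34
f 29 34 30
f 27 29 36
f 31 27 35
f 33 31 32
f 34 33 26
f 38 40 37
f 41 38 37
f 37 40 39
f 39 41 37
f 38 44 40
f 42 38 41
f 42 44 38
f 40 44 39
f 43 41 39
f 39 44 43
f 43 42 41
f 44 42 43
f 46 48 45
f 49 46 45
f 45 48 47
f 47 49 45
f 46 52 48
f 50 46 49
f 50 52 46
f 48 52 47
f 51 49 47
f 47 52 51
f 51 50 49
f 52 50 51
f 54 56 53
f 57 54 53
f 53 56 55
f 55 57 53
f 54 60 56
f 58 54 57
f 58 60 54
f 56 60 55
f 59 57 55
f 55 60 59
f 59 58 57
f 60 58 59



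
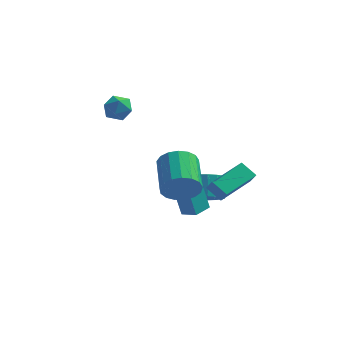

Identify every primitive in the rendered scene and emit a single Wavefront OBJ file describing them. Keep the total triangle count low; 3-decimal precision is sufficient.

v 0.497 -2.535 -0.099
v 1.04 -2.702 0.748
v 0.506 -0.791 1.466
v -0.037 -0.625 0.619
v 1.361 -2.497 0.442
v 0.827 -0.587 1.16
v 1.484 -2.301 0.012
v 0.95 -0.391 0.73
v 1.38 -2.159 -0.444
v 0.846 -0.248 0.275
v 1.075 -2.103 -0.82
v 0.541 -0.192 -0.102
v 0.637 -2.146 -1.031
v 0.103 -0.235 -0.313
v 0.167 -2.278 -1.029
v -0.367 -0.367 -0.311
v -0.228 -2.469 -0.814
v -0.761 -0.558 -0.096
v -0.456 -2.675 -0.435
v -0.99 -0.765 0.283
v -0.466 -2.85 0.021
v -1 -0.939 0.739
v -0.255 -2.952 0.449
v -0.789 -1.041 1.168
v 0.127 -2.959 0.752
v -0.406 -1.048 1.471
v 0.595 -2.869 0.86
v 0.061 -0.958 1.578
v -4.216 2.136 2.659
v -3.526 2.609 2.748
v -3.454 1.011 2.732
v -2.764 1.484 2.821
v -3.334 1.452 3.438
v -3.805 2.148 3.393
v -3.175 1.472 2.087
v -3.646 2.168 2.042
v -2.883 2.199 2.394
v -2.981 2.187 3.229
v -3.999 1.433 2.251
v -4.097 1.421 3.086
v 1.04 1.19 -2.096
v 1.393 0.763 -1.387
v 2.215 2.972 -1.605
v 2.567 2.545 -0.896
v 1.833 0.835 -2.704
v 2.185 0.408 -1.995
v 3.007 2.617 -2.213
v 3.36 2.19 -1.504
v 0.557 3.272 -4.11
v 1.32 2.742 -3.601
v 1.167 3.577 -2.501
v 0.403 4.108 -3.01
v 1.57 3.11 -3.845
v 1.417 3.945 -2.745
v 1.588 3.515 -4.15
v 1.434 4.35 -3.05
v 1.369 3.865 -4.446
v 1.216 4.7 -3.346
v 0.965 4.078 -4.665
v 0.811 4.914 -3.565
v 0.466 4.108 -4.757
v 0.313 4.943 -3.656
v -0.011 3.945 -4.7
v -0.165 4.781 -3.6
v -0.358 3.629 -4.509
v -0.512 4.464 -3.408
v -0.496 3.231 -4.226
v -0.65 4.066 -3.125
v -0.393 2.843 -3.917
v -0.546 3.678 -2.816
v -0.072 2.552 -3.652
v -0.225 3.388 -2.551
v 0.393 2.427 -3.492
v 0.24 3.262 -2.391
v 0.896 2.496 -3.473
v 0.742 3.331 -2.373
v -0.08 0.637 -3.791
v -0.651 0.895 -1.776
v 0.416 1.641 -3.779
v -0.155 1.899 -1.764
v 0.715 0.241 -3.516
v 0.144 0.499 -1.501
v 1.211 1.245 -3.504
v 0.64 1.503 -1.489
f 2 1 5
f 2 5 3
f 3 5 6
f 3 6 4
f 5 1 7
f 5 7 6
f 6 7 8
f 6 8 4
f 7 1 9
f 7 9 8
f 8 9 10
f 8 10 4
f 9 1 11
f 9 11 10
f 10 11 12
f 10 12 4
f 11 1 13
f 11 13 12
f 12 13 14
f 12 14 4
f 13 1 15
f 13 15 14
f 14 15 16
f 14 16 4
f 15 1 17
f 15 17 16
f 16 17 18
f 16 18 4
f 17 1 19
f 17 19 18
f 18 19 20
f 18 20 4
f 19 1 21
f 19 21 20
f 20 21 22
f 20 22 4
f 21 1 23
f 21 23 22
f 22 23 24
f 22 24 4
f 23 1 25
f 23 25 24
f 24 25 26
f 24 26 4
f 25 1 27
f 25 27 26
f 26 27 28
f 26 28 4
f 27 1 2
f 27 2 28
f 28 2 3
f 28 3 4
f 29 40 34
f 29 34 30
f 29 30 36
f 29 36 39
f 29 39 40
f 30 34 38
f 34 40 33
f 40 39 31
f 39 36 35
f 36 30 37
f 32 38 33
f 32 33 31
f 32 31 35
f 32 35 37
f 32 37 38
f 33 38 34
f 31 33 40
f 35 31 39
f 37 35 36
f 38 37 30
f 42 44 41
f 45 42 41
f 41 44 43
f 43 45 41
f 42 48 44
f 46 42 45
f 46 48 42
f 44 48 43
f 47 45 43
f 43 48 47
f 47 46 45
f 48 46 47
f 50 49 53
f 50 53 51
f 51 53 54
f 51 54 52
f 53 49 55
f 53 55 54
f 54 55 56
f 54 56 52
f 55 49 57
f 55 57 56
f 56 57 58
f 56 58 52
f 57 49 59
f 57 59 58
f 58 59 60
f 58 60 52
f 59 49 61
f 59 61 60
f 60 61 62
f 60 62 52
f 61 49 63
f 61 63 62
f 62 63 64
f 62 64 52
f 63 49 65
f 63 65 64
f 64 65 66
f 64 66 52
f 65 49 67
f 65 67 66
f 66 67 68
f 66 68 52
f 67 49 69
f 67 69 68
f 68 69 70
f 68 70 52
f 69 49 71
f 69 71 70
f 70 71 72
f 70 72 52
f 71 49 73
f 71 73 72
f 72 73 74
f 72 74 52
f 73 49 75
f 73 75 74
f 74 75 76
f 74 76 52
f 75 49 50
f 75 50 76
f 76 50 51
f 76 51 52
f 78 80 77
f 81 78 77
f 77 80 79
f 79 81 77
f 78 84 80
f 82 78 81
f 82 84 78
f 80 84 79
f 83 81 79
f 79 84 83
f 83 82 81
f 84 82 83



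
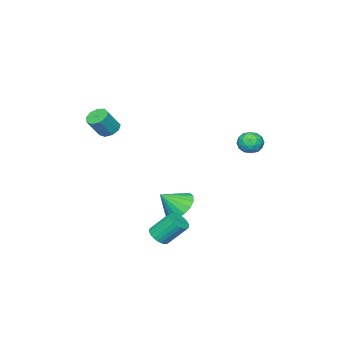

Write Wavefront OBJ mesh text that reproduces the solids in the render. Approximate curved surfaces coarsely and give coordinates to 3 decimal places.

v -3.552 3.533 1.152
v -3.118 2.953 1.108
v -4.282 3.047 0.372
v -3.848 2.467 0.328
v -4.223 2.594 0.936
v -3.771 2.895 1.418
v -3.629 3.105 0.062
v -3.177 3.406 0.544
v -3.166 2.688 0.434
v -3.533 2.373 0.975
v -3.867 3.627 0.505
v -4.234 3.312 1.046
v -3.271 3.286 1.198
v -4.129 2.714 0.282
v -4.349 2.789 0.639
v -4.094 2.448 0.613
v -3.655 3.252 1.381
v -3.4 2.911 1.355
v -4.049 2.7 1.254
v -4 3.089 0.125
v -3.745 2.748 0.099
v -3.306 3.552 0.867
v -3.051 3.211 0.841
v -3.351 3.3 0.226
v -3.044 2.789 0.776
v -3.473 2.503 0.318
v -3.344 2.879 0.161
v -3.079 3.055 0.445
v -3.26 2.604 1.094
v -3.689 2.318 0.636
v -3.909 2.393 0.993
v -3.643 2.57 1.277
v -3.288 2.448 0.698
v -3.711 3.682 0.844
v -4.14 3.396 0.386
v -3.757 3.43 0.203
v -3.491 3.607 0.487
v -3.927 3.497 1.162
v -4.356 3.211 0.704
v -4.321 2.945 1.035
v -4.056 3.121 1.319
v -4.112 3.552 0.782
v 1.715 1.635 -4.14
v 2.257 1.974 -4.15
v 1.748 2.825 -3.011
v 1.205 2.485 -3
v 2.116 2.103 -4.31
v 1.606 2.954 -3.171
v 1.913 2.161 -4.444
v 1.404 3.012 -3.305
v 1.68 2.139 -4.532
v 1.171 2.99 -3.393
v 1.452 2.04 -4.56
v 0.943 2.891 -3.42
v 1.265 1.88 -4.523
v 0.756 2.73 -3.384
v 1.146 1.682 -4.429
v 0.636 2.532 -3.29
v 1.113 1.476 -4.29
v 0.604 2.327 -3.151
v 1.172 1.295 -4.129
v 0.663 2.146 -2.99
v 1.314 1.166 -3.969
v 0.804 2.017 -2.83
v 1.516 1.108 -3.835
v 1.007 1.959 -2.696
v 1.749 1.13 -3.747
v 1.24 1.981 -2.608
v 1.977 1.229 -3.72
v 1.468 2.08 -2.58
v 2.164 1.39 -3.756
v 1.655 2.24 -2.617
v 2.284 1.588 -3.85
v 1.774 2.438 -2.711
v 2.316 1.793 -3.989
v 1.807 2.644 -2.85
v 1.359 -1.847 2.046
v 1.868 -1.694 1.726
v 2.589 -1.859 2.794
v 2.081 -2.013 3.114
v 1.694 -1.347 1.897
v 2.416 -1.512 2.966
v 1.363 -1.234 2.138
v 2.085 -1.4 3.206
v 1.031 -1.408 2.335
v 1.753 -1.574 3.404
v 0.852 -1.788 2.398
v 1.574 -1.953 3.466
v 0.91 -2.195 2.295
v 1.632 -2.36 3.364
v 1.179 -2.44 2.076
v 1.901 -2.605 3.144
v 1.531 -2.407 1.843
v 2.253 -2.572 2.911
v 1.804 -2.113 1.704
v 2.525 -2.278 2.773
v -1.976 -0.158 -4.137
v -1.355 -0.474 -4.855
v -1.104 -0.702 -3.143
v -1.197 -0.034 -4.752
v -1.218 0.378 -4.509
v -1.412 0.667 -4.181
v -1.736 0.767 -3.842
v -2.114 0.655 -3.572
v -2.461 0.357 -3.43
v -2.697 -0.059 -3.451
v -2.767 -0.498 -3.629
v -2.657 -0.859 -3.923
v -2.39 -1.059 -4.267
v -2.029 -1.053 -4.58
v -1.655 -0.842 -4.792
f 1 38 17
f 38 12 41
f 17 41 6
f 38 41 17
f 1 17 13
f 17 6 18
f 13 18 2
f 17 18 13
f 1 13 22
f 13 2 23
f 22 23 8
f 13 23 22
f 1 22 34
f 22 8 37
f 34 37 11
f 22 37 34
f 1 34 38
f 34 11 42
f 38 42 12
f 34 42 38
f 2 18 29
f 18 6 32
f 29 32 10
f 18 32 29
f 6 41 19
f 41 12 40
f 19 40 5
f 41 40 19
f 12 42 39
f 42 11 35
f 39 35 3
f 42 35 39
f 11 37 36
f 37 8 24
f 36 24 7
f 37 24 36
f 8 23 28
f 23 2 25
f 28 25 9
f 23 25 28
f 4 30 16
f 30 10 31
f 16 31 5
f 30 31 16
f 4 16 14
f 16 5 15
f 14 15 3
f 16 15 14
f 4 14 21
f 14 3 20
f 21 20 7
f 14 20 21
f 4 21 26
f 21 7 27
f 26 27 9
f 21 27 26
f 4 26 30
f 26 9 33
f 30 33 10
f 26 33 30
f 5 31 19
f 31 10 32
f 19 32 6
f 31 32 19
f 3 15 39
f 15 5 40
f 39 40 12
f 15 40 39
f 7 20 36
f 20 3 35
f 36 35 11
f 20 35 36
f 9 27 28
f 27 7 24
f 28 24 8
f 27 24 28
f 10 33 29
f 33 9 25
f 29 25 2
f 33 25 29
f 44 43 47
f 44 47 45
f 45 47 48
f 45 48 46
f 47 43 49
f 47 49 48
f 48 49 50
f 48 50 46
f 49 43 51
f 49 51 50
f 50 51 52
f 50 52 46
f 51 43 53
f 51 53 52
f 52 53 54
f 52 54 46
f 53 43 55
f 53 55 54
f 54 55 56
f 54 56 46
f 55 43 57
f 55 57 56
f 56 57 58
f 56 58 46
f 57 43 59
f 57 59 58
f 58 59 60
f 58 60 46
f 59 43 61
f 59 61 60
f 60 61 62
f 60 62 46
f 61 43 63
f 61 63 62
f 62 63 64
f 62 64 46
f 63 43 65
f 63 65 64
f 64 65 66
f 64 66 46
f 65 43 67
f 65 67 66
f 66 67 68
f 66 68 46
f 67 43 69
f 67 69 68
f 68 69 70
f 68 70 46
f 69 43 71
f 69 71 70
f 70 71 72
f 70 72 46
f 71 43 73
f 71 73 72
f 72 73 74
f 72 74 46
f 73 43 75
f 73 75 74
f 74 75 76
f 74 76 46
f 75 43 44
f 75 44 76
f 76 44 45
f 76 45 46
f 78 77 81
f 78 81 79
f 79 81 82
f 79 82 80
f 81 77 83
f 81 83 82
f 82 83 84
f 82 84 80
f 83 77 85
f 83 85 84
f 84 85 86
f 84 86 80
f 85 77 87
f 85 87 86
f 86 87 88
f 86 88 80
f 87 77 89
f 87 89 88
f 88 89 90
f 88 90 80
f 89 77 91
f 89 91 90
f 90 91 92
f 90 92 80
f 91 77 93
f 91 93 92
f 92 93 94
f 92 94 80
f 93 77 95
f 93 95 94
f 94 95 96
f 94 96 80
f 95 77 78
f 95 78 96
f 96 78 79
f 96 79 80
f 98 97 100
f 98 100 99
f 100 97 101
f 100 101 99
f 101 97 102
f 101 102 99
f 102 97 103
f 102 103 99
f 103 97 104
f 103 104 99
f 104 97 105
f 104 105 99
f 105 97 106
f 105 106 99
f 106 97 107
f 106 107 99
f 107 97 108
f 107 108 99
f 108 97 109
f 108 109 99
f 109 97 110
f 109 110 99
f 110 97 111
f 110 111 99
f 111 97 98
f 111 98 99



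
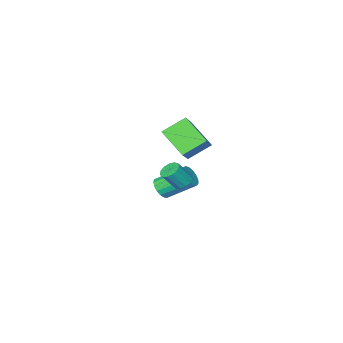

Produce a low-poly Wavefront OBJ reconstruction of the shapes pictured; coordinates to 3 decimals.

v 0.78 1.795 2.085
v 0.998 0.24 3.225
v -0.511 2.229 2.924
v -0.293 0.674 4.064
v 2.033 2.946 3.416
v 2.251 1.391 4.556
v 0.742 3.38 4.255
v 0.96 1.825 5.395
v -0.764 -2.732 -3.163
v -0.171 -2.577 -2.715
v -1.382 -1.373 -1.528
v -1.976 -1.528 -1.977
v -0.159 -2.316 -2.968
v -1.371 -1.112 -1.781
v -0.286 -2.15 -3.266
v -1.498 -0.946 -2.079
v -0.523 -2.118 -3.54
v -1.735 -0.914 -2.354
v -0.815 -2.226 -3.728
v -2.026 -1.022 -2.542
v -1.095 -2.451 -3.787
v -2.307 -1.246 -2.6
v -1.3 -2.739 -3.703
v -2.511 -1.535 -2.516
v -1.382 -3.026 -3.495
v -2.593 -1.822 -2.308
v -1.322 -3.246 -3.211
v -2.533 -2.042 -2.024
v -1.135 -3.348 -2.916
v -2.346 -2.144 -1.73
v -0.862 -3.309 -2.678
v -2.074 -2.105 -1.492
v -0.568 -3.138 -2.551
v -1.779 -1.933 -1.365
v -0.318 -2.873 -2.565
v -1.53 -1.669 -1.378
v 2.734 3.93 2.122
v 3.247 3.998 1.8
v 3.92 3.717 2.816
v 3.406 3.65 3.138
v 3.175 4.306 1.934
v 3.848 4.025 2.949
v 2.963 4.496 2.127
v 3.636 4.215 3.142
v 2.678 4.505 2.318
v 3.351 4.225 3.334
v 2.411 4.333 2.448
v 3.084 4.052 3.463
v 2.246 4.032 2.474
v 2.919 3.751 3.489
v 2.236 3.7 2.389
v 2.909 3.419 3.404
v 2.384 3.44 2.219
v 3.057 3.159 3.234
v 2.643 3.336 2.018
v 3.316 3.055 3.033
v 2.931 3.421 1.851
v 3.604 3.14 2.866
v 3.156 3.668 1.77
v 3.829 3.387 2.785
f 2 4 1
f 5 2 1
f 1 4 3
f 3 5 1
f 2 8 4
f 6 2 5
f 6 8 2
f 4 8 3
f 7 5 3
f 3 8 7
f 7 6 5
f 8 6 7
f 10 9 13
f 10 13 11
f 11 13 14
f 11 14 12
f 13 9 15
f 13 15 14
f 14 15 16
f 14 16 12
f 15 9 17
f 15 17 16
f 16 17 18
f 16 18 12
f 17 9 19
f 17 19 18
f 18 19 20
f 18 20 12
f 19 9 21
f 19 21 20
f 20 21 22
f 20 22 12
f 21 9 23
f 21 23 22
f 22 23 24
f 22 24 12
f 23 9 25
f 23 25 24
f 24 25 26
f 24 26 12
f 25 9 27
f 25 27 26
f 26 27 28
f 26 28 12
f 27 9 29
f 27 29 28
f 28 29 30
f 28 30 12
f 29 9 31
f 29 31 30
f 30 31 32
f 30 32 12
f 31 9 33
f 31 33 32
f 32 33 34
f 32 34 12
f 33 9 35
f 33 35 34
f 34 35 36
f 34 36 12
f 35 9 10
f 35 10 36
f 36 10 11
f 36 11 12
f 38 37 41
f 38 41 39
f 39 41 42
f 39 42 40
f 41 37 43
f 41 43 42
f 42 43 44
f 42 44 40
f 43 37 45
f 43 45 44
f 44 45 46
f 44 46 40
f 45 37 47
f 45 47 46
f 46 47 48
f 46 48 40
f 47 37 49
f 47 49 48
f 48 49 50
f 48 50 40
f 49 37 51
f 49 51 50
f 50 51 52
f 50 52 40
f 51 37 53
f 51 53 52
f 52 53 54
f 52 54 40
f 53 37 55
f 53 55 54
f 54 55 56
f 54 56 40
f 55 37 57
f 55 57 56
f 56 57 58
f 56 58 40
f 57 37 59
f 57 59 58
f 58 59 60
f 58 60 40
f 59 37 38
f 59 38 60
f 60 38 39
f 60 39 40



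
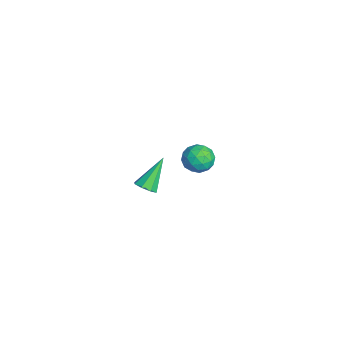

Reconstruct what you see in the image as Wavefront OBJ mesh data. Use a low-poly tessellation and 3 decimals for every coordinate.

v 3.565 -4.135 0.762
v 3.999 -4.395 1.186
v 2.715 -3.085 2.278
v 4.164 -3.964 0.98
v 3.978 -3.633 0.647
v 3.55 -3.596 0.381
v 3.131 -3.874 0.339
v 2.966 -4.305 0.544
v 3.152 -4.636 0.878
v 3.58 -4.673 1.143
v -4.682 -0.022 -3.725
v -3.978 0.622 -3.43
v -3.542 -0.982 -4.35
v -2.838 -0.338 -4.055
v -3.348 -0.865 -3.377
v -4.053 -0.272 -2.991
v -3.467 -0.088 -4.789
v -4.172 0.505 -4.403
v -3.227 0.581 -4.087
v -3.153 0.101 -3.215
v -4.367 -0.461 -4.565
v -4.293 -0.941 -3.693
v -4.43 0.384 -3.522
v -3.09 -0.744 -4.258
v -3.39 -1.054 -3.859
v -2.976 -0.676 -3.686
v -4.474 -0.142 -3.264
v -4.06 0.237 -3.091
v -3.69 -0.637 -3.06
v -3.46 -0.597 -4.689
v -3.046 -0.218 -4.516
v -4.544 0.316 -4.094
v -4.13 0.694 -3.921
v -3.83 0.277 -4.72
v -3.575 0.739 -3.736
v -2.905 0.175 -4.103
v -3.275 0.322 -4.535
v -3.689 0.67 -4.307
v -3.532 0.456 -3.223
v -2.861 -0.108 -3.59
v -3.161 -0.418 -3.192
v -3.575 -0.069 -2.965
v -3.09 0.433 -3.609
v -4.659 -0.252 -4.19
v -3.988 -0.816 -4.557
v -3.945 -0.291 -4.815
v -4.359 0.058 -4.588
v -4.615 -0.535 -3.677
v -3.945 -1.099 -4.044
v -3.831 -1.03 -3.473
v -4.245 -0.682 -3.245
v -4.43 -0.793 -4.171
f 2 1 4
f 2 4 3
f 4 1 5
f 4 5 3
f 5 1 6
f 5 6 3
f 6 1 7
f 6 7 3
f 7 1 8
f 7 8 3
f 8 1 9
f 8 9 3
f 9 1 10
f 9 10 3
f 10 1 2
f 10 2 3
f 11 48 27
f 48 22 51
f 27 51 16
f 48 51 27
f 11 27 23
f 27 16 28
f 23 28 12
f 27 28 23
f 11 23 32
f 23 12 33
f 32 33 18
f 23 33 32
f 11 32 44
f 32 18 47
f 44 47 21
f 32 47 44
f 11 44 48
f 44 21 52
f 48 52 22
f 44 52 48
f 12 28 39
f 28 16 42
f 39 42 20
f 28 42 39
f 16 51 29
f 51 22 50
f 29 50 15
f 51 50 29
f 22 52 49
f 52 21 45
f 49 45 13
f 52 45 49
f 21 47 46
f 47 18 34
f 46 34 17
f 47 34 46
f 18 33 38
f 33 12 35
f 38 35 19
f 33 35 38
f 14 40 26
f 40 20 41
f 26 41 15
f 40 41 26
f 14 26 24
f 26 15 25
f 24 25 13
f 26 25 24
f 14 24 31
f 24 13 30
f 31 30 17
f 24 30 31
f 14 31 36
f 31 17 37
f 36 37 19
f 31 37 36
f 14 36 40
f 36 19 43
f 40 43 20
f 36 43 40
f 15 41 29
f 41 20 42
f 29 42 16
f 41 42 29
f 13 25 49
f 25 15 50
f 49 50 22
f 25 50 49
f 17 30 46
f 30 13 45
f 46 45 21
f 30 45 46
f 19 37 38
f 37 17 34
f 38 34 18
f 37 34 38
f 20 43 39
f 43 19 35
f 39 35 12
f 43 35 39



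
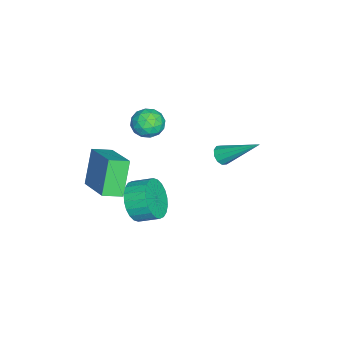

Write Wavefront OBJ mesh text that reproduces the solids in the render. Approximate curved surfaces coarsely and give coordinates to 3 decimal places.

v 0.356 -3.939 -0.893
v -0.596 -3.842 0.632
v -0.045 -3.133 -1.195
v -0.997 -3.035 0.33
v 1.917 -2.825 0.01
v 0.965 -2.727 1.535
v 1.516 -2.018 -0.292
v 0.564 -1.921 1.233
v -1.576 1.567 0.268
v -1.354 1.828 -0.111
v -1.284 3.213 1.572
v -1.663 1.889 -0.119
v -1.939 1.827 0.021
v -2.076 1.666 0.255
v -2.022 1.468 0.493
v -1.798 1.307 0.646
v -1.489 1.246 0.654
v -1.213 1.307 0.514
v -1.076 1.468 0.28
v -1.13 1.667 0.042
v -4.503 -1.778 -0.852
v -3.873 -1.374 -0.516
v -4.127 -2.886 -0.224
v -3.497 -2.482 0.112
v -4.265 -2.308 0.342
v -4.497 -1.623 -0.046
v -3.503 -2.637 -0.694
v -3.735 -1.952 -1.082
v -3.255 -1.905 -0.419
v -3.726 -1.702 0.221
v -4.274 -2.558 -0.961
v -4.745 -2.355 -0.321
v -4.221 -1.479 -0.739
v -3.779 -2.781 -0.001
v -4.23 -2.678 0.134
v -3.86 -2.441 0.331
v -4.588 -1.626 -0.463
v -4.217 -1.388 -0.266
v -4.448 -1.937 0.239
v -3.783 -2.872 -0.474
v -3.412 -2.634 -0.277
v -4.14 -1.819 -1.071
v -3.77 -1.582 -0.874
v -3.552 -2.323 -0.979
v -3.487 -1.554 -0.485
v -3.266 -2.204 -0.116
v -3.27 -2.295 -0.589
v -3.406 -1.893 -0.817
v -3.764 -1.434 -0.109
v -3.543 -2.085 0.261
v -3.994 -1.983 0.396
v -4.131 -1.58 0.168
v -3.401 -1.746 -0.051
v -4.457 -2.175 -1.001
v -4.236 -2.826 -0.631
v -3.869 -2.68 -0.908
v -4.006 -2.277 -1.136
v -4.734 -2.056 -0.624
v -4.513 -2.706 -0.255
v -4.594 -2.367 0.077
v -4.73 -1.965 -0.151
v -4.599 -2.514 -0.689
v -0.056 -1.869 -2.152
v 0.678 -2.181 -1.516
v 0.71 -1.243 -1.092
v -0.024 -0.931 -1.728
v 0.893 -2.05 -1.824
v 0.925 -1.111 -1.4
v 0.963 -1.89 -2.182
v 0.995 -0.952 -1.758
v 0.879 -1.728 -2.535
v 0.911 -0.79 -2.112
v 0.652 -1.587 -2.83
v 0.684 -0.649 -2.407
v 0.317 -1.489 -3.022
v 0.349 -0.551 -2.598
v -0.075 -1.449 -3.081
v -0.043 -0.511 -2.657
v -0.463 -1.473 -2.999
v -0.431 -0.535 -2.575
v -0.79 -1.557 -2.788
v -0.758 -0.619 -2.364
v -1.005 -1.689 -2.48
v -0.973 -0.75 -2.056
v -1.075 -1.848 -2.122
v -1.043 -0.91 -1.698
v -0.991 -2.01 -1.768
v -0.959 -1.072 -1.345
v -0.764 -2.151 -1.473
v -0.732 -1.213 -1.05
v -0.429 -2.249 -1.282
v -0.397 -1.311 -0.858
v -0.037 -2.289 -1.223
v -0.005 -1.351 -0.799
v 0.351 -2.265 -1.305
v 0.383 -1.327 -0.881
f 2 4 1
f 5 2 1
f 1 4 3
f 3 5 1
f 2 8 4
f 6 2 5
f 6 8 2
f 4 8 3
f 7 5 3
f 3 8 7
f 7 6 5
f 8 6 7
f 10 9 12
f 10 12 11
f 12 9 13
f 12 13 11
f 13 9 14
f 13 14 11
f 14 9 15
f 14 15 11
f 15 9 16
f 15 16 11
f 16 9 17
f 16 17 11
f 17 9 18
f 17 18 11
f 18 9 19
f 18 19 11
f 19 9 20
f 19 20 11
f 20 9 10
f 20 10 11
f 21 58 37
f 58 32 61
f 37 61 26
f 58 61 37
f 21 37 33
f 37 26 38
f 33 38 22
f 37 38 33
f 21 33 42
f 33 22 43
f 42 43 28
f 33 43 42
f 21 42 54
f 42 28 57
f 54 57 31
f 42 57 54
f 21 54 58
f 54 31 62
f 58 62 32
f 54 62 58
f 22 38 49
f 38 26 52
f 49 52 30
f 38 52 49
f 26 61 39
f 61 32 60
f 39 60 25
f 61 60 39
f 32 62 59
f 62 31 55
f 59 55 23
f 62 55 59
f 31 57 56
f 57 28 44
f 56 44 27
f 57 44 56
f 28 43 48
f 43 22 45
f 48 45 29
f 43 45 48
f 24 50 36
f 50 30 51
f 36 51 25
f 50 51 36
f 24 36 34
f 36 25 35
f 34 35 23
f 36 35 34
f 24 34 41
f 34 23 40
f 41 40 27
f 34 40 41
f 24 41 46
f 41 27 47
f 46 47 29
f 41 47 46
f 24 46 50
f 46 29 53
f 50 53 30
f 46 53 50
f 25 51 39
f 51 30 52
f 39 52 26
f 51 52 39
f 23 35 59
f 35 25 60
f 59 60 32
f 35 60 59
f 27 40 56
f 40 23 55
f 56 55 31
f 40 55 56
f 29 47 48
f 47 27 44
f 48 44 28
f 47 44 48
f 30 53 49
f 53 29 45
f 49 45 22
f 53 45 49
f 64 63 67
f 64 67 65
f 65 67 68
f 65 68 66
f 67 63 69
f 67 69 68
f 68 69 70
f 68 70 66
f 69 63 71
f 69 71 70
f 70 71 72
f 70 72 66
f 71 63 73
f 71 73 72
f 72 73 74
f 72 74 66
f 73 63 75
f 73 75 74
f 74 75 76
f 74 76 66
f 75 63 77
f 75 77 76
f 76 77 78
f 76 78 66
f 77 63 79
f 77 79 78
f 78 79 80
f 78 80 66
f 79 63 81
f 79 81 80
f 80 81 82
f 80 82 66
f 81 63 83
f 81 83 82
f 82 83 84
f 82 84 66
f 83 63 85
f 83 85 84
f 84 85 86
f 84 86 66
f 85 63 87
f 85 87 86
f 86 87 88
f 86 88 66
f 87 63 89
f 87 89 88
f 88 89 90
f 88 90 66
f 89 63 91
f 89 91 90
f 90 91 92
f 90 92 66
f 91 63 93
f 91 93 92
f 92 93 94
f 92 94 66
f 93 63 95
f 93 95 94
f 94 95 96
f 94 96 66
f 95 63 64
f 95 64 96
f 96 64 65
f 96 65 66



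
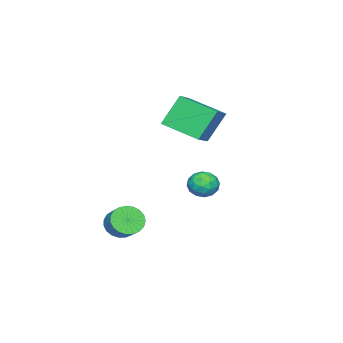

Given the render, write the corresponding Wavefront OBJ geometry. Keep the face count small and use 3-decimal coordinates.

v 1.22 0.966 -1.129
v 1.658 0.616 -0.561
v 1.402 -0.056 -1.899
v 1.84 -0.406 -1.331
v 1.053 -0.312 -1.227
v 0.941 0.32 -0.751
v 2.119 0.24 -1.709
v 2.007 0.872 -1.233
v 2.214 0.167 -0.919
v 1.556 -0.174 -0.621
v 1.504 0.734 -1.839
v 0.846 0.393 -1.541
v 1.423 0.881 -0.777
v 1.637 -0.321 -1.683
v 1.174 -0.266 -1.622
v 1.432 -0.471 -1.288
v 1.002 0.707 -0.889
v 1.259 0.501 -0.555
v 0.904 -0.045 -0.947
v 1.801 0.059 -1.905
v 2.058 -0.147 -1.571
v 1.628 1.031 -1.172
v 1.886 0.826 -0.838
v 2.156 0.605 -1.513
v 2.008 0.411 -0.654
v 2.114 -0.19 -1.106
v 2.278 0.19 -1.328
v 2.212 0.562 -1.049
v 1.62 0.211 -0.479
v 1.727 -0.39 -0.931
v 1.265 -0.335 -0.87
v 1.199 0.037 -0.591
v 1.947 -0.053 -0.689
v 1.333 0.95 -1.529
v 1.44 0.349 -1.981
v 1.861 0.523 -1.869
v 1.795 0.895 -1.59
v 0.946 0.75 -1.354
v 1.052 0.149 -1.806
v 0.848 -0.002 -1.411
v 0.782 0.37 -1.132
v 1.113 0.613 -1.771
v -2.289 -0.474 1.784
v -2.195 -2.38 2.478
v -0.612 -0.104 2.573
v -0.518 -2.01 3.267
v -1.422 -1.01 0.193
v -1.328 -2.916 0.887
v 0.255 -0.64 0.982
v 0.349 -2.546 1.676
v 3.276 -3.066 -3.781
v 3.922 -3.602 -3.755
v 4.47 -2.911 -3.133
v 3.824 -2.374 -3.159
v 3.998 -3.409 -4.036
v 4.547 -2.718 -3.414
v 3.95 -3.158 -4.274
v 4.499 -2.466 -3.651
v 3.785 -2.89 -4.426
v 4.334 -2.199 -3.803
v 3.532 -2.652 -4.466
v 4.081 -1.961 -3.844
v 3.235 -2.486 -4.388
v 3.784 -1.795 -3.766
v 2.945 -2.42 -4.206
v 3.493 -1.729 -3.583
v 2.712 -2.466 -3.949
v 3.26 -1.775 -3.327
v 2.576 -2.616 -3.664
v 3.125 -1.924 -3.042
v 2.561 -2.843 -3.399
v 3.11 -2.152 -2.777
v 2.67 -3.108 -3.2
v 3.219 -2.417 -2.578
v 2.884 -3.367 -3.102
v 3.433 -2.676 -2.479
v 3.165 -3.573 -3.121
v 3.714 -2.882 -2.498
v 3.466 -3.691 -3.254
v 4.014 -3 -2.632
v 3.733 -3.702 -3.479
v 4.282 -3.011 -2.856
f 1 38 17
f 38 12 41
f 17 41 6
f 38 41 17
f 1 17 13
f 17 6 18
f 13 18 2
f 17 18 13
f 1 13 22
f 13 2 23
f 22 23 8
f 13 23 22
f 1 22 34
f 22 8 37
f 34 37 11
f 22 37 34
f 1 34 38
f 34 11 42
f 38 42 12
f 34 42 38
f 2 18 29
f 18 6 32
f 29 32 10
f 18 32 29
f 6 41 19
f 41 12 40
f 19 40 5
f 41 40 19
f 12 42 39
f 42 11 35
f 39 35 3
f 42 35 39
f 11 37 36
f 37 8 24
f 36 24 7
f 37 24 36
f 8 23 28
f 23 2 25
f 28 25 9
f 23 25 28
f 4 30 16
f 30 10 31
f 16 31 5
f 30 31 16
f 4 16 14
f 16 5 15
f 14 15 3
f 16 15 14
f 4 14 21
f 14 3 20
f 21 20 7
f 14 20 21
f 4 21 26
f 21 7 27
f 26 27 9
f 21 27 26
f 4 26 30
f 26 9 33
f 30 33 10
f 26 33 30
f 5 31 19
f 31 10 32
f 19 32 6
f 31 32 19
f 3 15 39
f 15 5 40
f 39 40 12
f 15 40 39
f 7 20 36
f 20 3 35
f 36 35 11
f 20 35 36
f 9 27 28
f 27 7 24
f 28 24 8
f 27 24 28
f 10 33 29
f 33 9 25
f 29 25 2
f 33 25 29
f 44 46 43
f 47 44 43
f 43 46 45
f 45 47 43
f 44 50 46
f 48 44 47
f 48 50 44
f 46 50 45
f 49 47 45
f 45 50 49
f 49 48 47
f 50 48 49
f 52 51 55
f 52 55 53
f 53 55 56
f 53 56 54
f 55 51 57
f 55 57 56
f 56 57 58
f 56 58 54
f 57 51 59
f 57 59 58
f 58 59 60
f 58 60 54
f 59 51 61
f 59 61 60
f 60 61 62
f 60 62 54
f 61 51 63
f 61 63 62
f 62 63 64
f 62 64 54
f 63 51 65
f 63 65 64
f 64 65 66
f 64 66 54
f 65 51 67
f 65 67 66
f 66 67 68
f 66 68 54
f 67 51 69
f 67 69 68
f 68 69 70
f 68 70 54
f 69 51 71
f 69 71 70
f 70 71 72
f 70 72 54
f 71 51 73
f 71 73 72
f 72 73 74
f 72 74 54
f 73 51 75
f 73 75 74
f 74 75 76
f 74 76 54
f 75 51 77
f 75 77 76
f 76 77 78
f 76 78 54
f 77 51 79
f 77 79 78
f 78 79 80
f 78 80 54
f 79 51 81
f 79 81 80
f 80 81 82
f 80 82 54
f 81 51 52
f 81 52 82
f 82 52 53
f 82 53 54



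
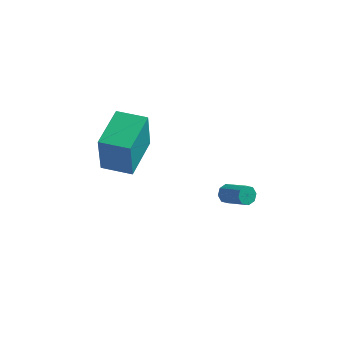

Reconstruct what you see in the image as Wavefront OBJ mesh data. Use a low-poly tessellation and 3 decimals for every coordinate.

v -4.047 -3.091 2.439
v -3.743 -3.775 4.497
v -4.367 -1.049 3.164
v -4.063 -1.733 5.222
v -2.637 -2.827 2.318
v -2.333 -3.511 4.376
v -2.957 -0.785 3.043
v -2.653 -1.469 5.101
v -0.939 2.59 -1.541
v -0.693 2.821 -1.962
v 0.524 2.442 -1.461
v 0.279 2.21 -1.039
v -0.742 3.082 -1.645
v 0.475 2.702 -1.144
v -0.907 3.054 -1.267
v 0.311 2.675 -0.766
v -1.09 2.755 -1.049
v 0.128 2.375 -0.548
v -1.184 2.358 -1.119
v 0.033 1.979 -0.618
v -1.135 2.098 -1.436
v 0.082 1.718 -0.935
v -0.971 2.125 -1.814
v 0.247 1.746 -1.313
v -0.788 2.425 -2.032
v 0.43 2.045 -1.531
f 2 4 1
f 5 2 1
f 1 4 3
f 3 5 1
f 2 8 4
f 6 2 5
f 6 8 2
f 4 8 3
f 7 5 3
f 3 8 7
f 7 6 5
f 8 6 7
f 10 9 13
f 10 13 11
f 11 13 14
f 11 14 12
f 13 9 15
f 13 15 14
f 14 15 16
f 14 16 12
f 15 9 17
f 15 17 16
f 16 17 18
f 16 18 12
f 17 9 19
f 17 19 18
f 18 19 20
f 18 20 12
f 19 9 21
f 19 21 20
f 20 21 22
f 20 22 12
f 21 9 23
f 21 23 22
f 22 23 24
f 22 24 12
f 23 9 25
f 23 25 24
f 24 25 26
f 24 26 12
f 25 9 10
f 25 10 26
f 26 10 11
f 26 11 12



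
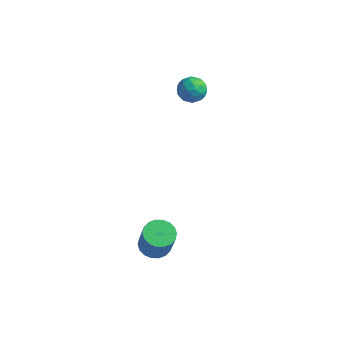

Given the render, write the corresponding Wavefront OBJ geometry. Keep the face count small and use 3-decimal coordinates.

v 0.697 3.287 2.909
v 1.027 2.856 2.253
v -0.547 2.764 2.627
v -0.217 2.333 1.971
v -0.014 2.115 2.769
v 0.754 2.438 2.943
v -0.274 3.182 1.937
v 0.494 3.505 2.111
v 0.427 2.791 1.652
v 0.587 2.132 2.166
v -0.107 3.488 2.714
v 0.053 2.829 3.228
v 0.971 3.117 2.606
v -0.491 2.503 2.274
v -0.372 2.374 2.743
v -0.178 2.121 2.357
v 0.811 2.871 3.011
v 1.005 2.618 2.626
v 0.393 2.182 2.929
v -0.525 3.002 2.254
v -0.331 2.749 1.869
v 0.658 3.499 2.523
v 0.852 3.246 2.137
v 0.087 3.438 1.951
v 0.812 2.826 1.867
v 0.081 2.519 1.701
v 0.047 3.018 1.681
v 0.499 3.208 1.784
v 0.907 2.438 2.169
v 0.176 2.131 2.003
v 0.295 2.002 2.472
v 0.747 2.192 2.574
v 0.554 2.4 1.816
v 0.304 3.489 2.877
v -0.427 3.182 2.711
v -0.267 3.428 2.306
v 0.185 3.618 2.408
v 0.399 3.101 3.179
v -0.332 2.794 3.013
v -0.019 2.412 3.096
v 0.433 2.602 3.199
v -0.074 3.22 3.064
v 2.507 -3.721 -4.045
v 3.308 -3.508 -4.275
v 3.854 -3.827 -2.664
v 3.053 -4.039 -2.435
v 3.162 -3.174 -4.159
v 3.707 -3.493 -2.548
v 2.885 -2.948 -4.02
v 3.431 -3.267 -2.41
v 2.534 -2.876 -3.887
v 3.08 -3.195 -2.277
v 2.178 -2.97 -3.785
v 2.723 -3.289 -2.174
v 1.886 -3.213 -3.734
v 2.432 -3.532 -2.124
v 1.718 -3.557 -3.745
v 2.264 -3.876 -2.135
v 1.706 -3.933 -3.816
v 2.252 -4.252 -2.205
v 1.853 -4.267 -3.932
v 2.398 -4.586 -2.321
v 2.129 -4.493 -4.07
v 2.675 -4.812 -2.46
v 2.48 -4.565 -4.203
v 3.026 -4.884 -2.593
v 2.837 -4.471 -4.306
v 3.382 -4.79 -2.695
v 3.128 -4.228 -4.356
v 3.674 -4.547 -2.746
v 3.296 -3.884 -4.345
v 3.842 -4.203 -2.735
f 1 38 17
f 38 12 41
f 17 41 6
f 38 41 17
f 1 17 13
f 17 6 18
f 13 18 2
f 17 18 13
f 1 13 22
f 13 2 23
f 22 23 8
f 13 23 22
f 1 22 34
f 22 8 37
f 34 37 11
f 22 37 34
f 1 34 38
f 34 11 42
f 38 42 12
f 34 42 38
f 2 18 29
f 18 6 32
f 29 32 10
f 18 32 29
f 6 41 19
f 41 12 40
f 19 40 5
f 41 40 19
f 12 42 39
f 42 11 35
f 39 35 3
f 42 35 39
f 11 37 36
f 37 8 24
f 36 24 7
f 37 24 36
f 8 23 28
f 23 2 25
f 28 25 9
f 23 25 28
f 4 30 16
f 30 10 31
f 16 31 5
f 30 31 16
f 4 16 14
f 16 5 15
f 14 15 3
f 16 15 14
f 4 14 21
f 14 3 20
f 21 20 7
f 14 20 21
f 4 21 26
f 21 7 27
f 26 27 9
f 21 27 26
f 4 26 30
f 26 9 33
f 30 33 10
f 26 33 30
f 5 31 19
f 31 10 32
f 19 32 6
f 31 32 19
f 3 15 39
f 15 5 40
f 39 40 12
f 15 40 39
f 7 20 36
f 20 3 35
f 36 35 11
f 20 35 36
f 9 27 28
f 27 7 24
f 28 24 8
f 27 24 28
f 10 33 29
f 33 9 25
f 29 25 2
f 33 25 29
f 44 43 47
f 44 47 45
f 45 47 48
f 45 48 46
f 47 43 49
f 47 49 48
f 48 49 50
f 48 50 46
f 49 43 51
f 49 51 50
f 50 51 52
f 50 52 46
f 51 43 53
f 51 53 52
f 52 53 54
f 52 54 46
f 53 43 55
f 53 55 54
f 54 55 56
f 54 56 46
f 55 43 57
f 55 57 56
f 56 57 58
f 56 58 46
f 57 43 59
f 57 59 58
f 58 59 60
f 58 60 46
f 59 43 61
f 59 61 60
f 60 61 62
f 60 62 46
f 61 43 63
f 61 63 62
f 62 63 64
f 62 64 46
f 63 43 65
f 63 65 64
f 64 65 66
f 64 66 46
f 65 43 67
f 65 67 66
f 66 67 68
f 66 68 46
f 67 43 69
f 67 69 68
f 68 69 70
f 68 70 46
f 69 43 71
f 69 71 70
f 70 71 72
f 70 72 46
f 71 43 44
f 71 44 72
f 72 44 45
f 72 45 46

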